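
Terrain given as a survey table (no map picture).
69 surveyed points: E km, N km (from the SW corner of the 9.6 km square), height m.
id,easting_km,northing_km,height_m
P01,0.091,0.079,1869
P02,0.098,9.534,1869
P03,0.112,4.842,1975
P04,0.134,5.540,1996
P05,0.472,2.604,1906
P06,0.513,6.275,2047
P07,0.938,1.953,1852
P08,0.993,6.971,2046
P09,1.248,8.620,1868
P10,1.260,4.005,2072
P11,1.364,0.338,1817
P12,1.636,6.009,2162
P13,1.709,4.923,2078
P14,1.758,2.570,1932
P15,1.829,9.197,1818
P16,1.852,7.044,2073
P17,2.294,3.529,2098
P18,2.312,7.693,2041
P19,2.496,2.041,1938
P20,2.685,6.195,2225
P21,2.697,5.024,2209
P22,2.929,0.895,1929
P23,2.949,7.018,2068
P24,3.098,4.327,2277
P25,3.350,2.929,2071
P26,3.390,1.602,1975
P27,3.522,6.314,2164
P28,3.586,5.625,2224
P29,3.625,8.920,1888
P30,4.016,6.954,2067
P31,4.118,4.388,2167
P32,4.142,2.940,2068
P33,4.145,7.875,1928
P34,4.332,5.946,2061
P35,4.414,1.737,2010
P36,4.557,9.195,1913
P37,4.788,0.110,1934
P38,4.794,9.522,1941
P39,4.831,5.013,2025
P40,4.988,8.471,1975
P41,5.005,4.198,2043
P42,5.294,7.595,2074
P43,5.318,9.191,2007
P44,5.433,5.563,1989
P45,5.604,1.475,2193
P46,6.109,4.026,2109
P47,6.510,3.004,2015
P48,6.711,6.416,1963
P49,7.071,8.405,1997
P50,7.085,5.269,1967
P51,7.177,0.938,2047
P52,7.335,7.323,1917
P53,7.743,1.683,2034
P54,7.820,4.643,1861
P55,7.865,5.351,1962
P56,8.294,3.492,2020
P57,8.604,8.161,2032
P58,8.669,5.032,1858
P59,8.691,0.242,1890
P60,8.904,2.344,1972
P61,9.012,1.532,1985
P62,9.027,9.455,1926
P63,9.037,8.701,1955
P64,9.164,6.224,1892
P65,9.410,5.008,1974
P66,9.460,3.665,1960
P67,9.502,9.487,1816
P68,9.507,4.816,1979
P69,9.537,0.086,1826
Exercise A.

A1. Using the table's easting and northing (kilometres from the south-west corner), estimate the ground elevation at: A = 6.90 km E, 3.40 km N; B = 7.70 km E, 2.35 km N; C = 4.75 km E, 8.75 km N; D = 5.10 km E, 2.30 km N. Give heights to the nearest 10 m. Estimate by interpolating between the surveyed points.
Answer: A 1970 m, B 2060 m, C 1940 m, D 2120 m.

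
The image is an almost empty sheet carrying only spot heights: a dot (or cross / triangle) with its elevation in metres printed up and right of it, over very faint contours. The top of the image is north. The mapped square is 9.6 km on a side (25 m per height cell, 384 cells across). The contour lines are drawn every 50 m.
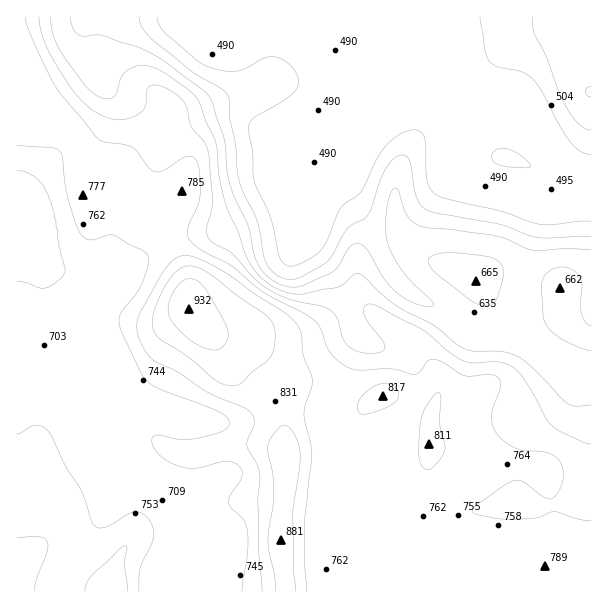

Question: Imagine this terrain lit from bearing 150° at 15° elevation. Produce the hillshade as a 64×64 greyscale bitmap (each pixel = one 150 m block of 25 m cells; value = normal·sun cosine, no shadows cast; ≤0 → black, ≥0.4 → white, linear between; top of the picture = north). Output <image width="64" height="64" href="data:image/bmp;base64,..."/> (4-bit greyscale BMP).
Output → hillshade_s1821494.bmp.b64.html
<image width="64" height="64" href="data:image/bmp;base64,Qk12CAAAAAAAAHYAAAAoAAAAQAAAAEAAAAABAAQAAAAAAAAIAAATCwAAEwsAABAAAAAAAAAAAAAAABEREQAiIiIAMzMzAERERABVVVUAZmZmAHd3dwCIiIgAmZmZAKqqqgC7u7sAzMzMAN3d3QDu7u4A////AMzcqXZWi97LmYiIiYh2eL3bqqqqqqqqqqqqqqqZmqqqvN25dlV63tuZiIiIh3Z5vduqqqqqqqqqq7qqqpmaqqq83cqGVXre7KmId3d2ZorN26qqqqqqqqqru7uqqaqqqqvN26hmed/9upmId2ZWi97bqqqqqqqpmZmru7upmqqqibzMuXZovv7KqqmYdVWL3tuqqqqqqqmZiImaqqmZqqpnmry6hlac7sqqqqmGRXre26qqqqqqqYiId3iJmIiZmVV4q7qXVXnMy6qqqpdUac7bqqqqqqqqmYiHd3d4iIiIVWeau5hlV5u6qqq7qGRZztuqqqqqqqqZmYiHd3iIiHeHZ4mqqXVXiaqqqru5dWnO66qqqqqqqqqqmZmZmZiId6mIiaqph2eJqqmZmql2ac7sqqqqqqqqu7uqqqqqqqmIqpiZqqqYd4mqqph3d3Zpzuyqqqqqqqu7u7u6qqqru6mqqZmqqpmImqq7qXZmZmnO7Kqqqqqqu8y7zMuqqrzMuqqqqZqqqZmqvM3bqHZmec79qqqqqpqrzMzMzMuqu8y7qqqqmaqqqqvN7v7bmHd5zv2qqqqqmZvMzMzMy6mau7uaqqqZmqqqu8zN7u3KmIm+7bqqqqqYiry7u7u6mImaqpmaqpmZmqqqqZmrzLqYiKzcuruqqpeJu7qqqpmHd4mZmJqqqZmZmZmHZWeIiHZom8uqvLqql3mqqZqZmId3eImIiaqpmZmYh3ZlVVZmZWebu6ms26qYeaqZmqmZiIh3iIeJmqqqmYiIiIiHd3d2Z5u7qZve26h5qqmquqmZmId3d3iZqqqpiImaq7u7qph4rMupis7+yYirqavLqqqph3eHiJmqqqmJmrvM3e7cuYm83bmIrO/aiKu6q8y6qqmXdoiJmqqqqZmrzd3u7+3Kmazdyod4rMqHm7qbzMuqmYh3mZmqqqqpmrzN3d3u7cupq8y6h2Z4qXZ5qYm8y6mYiIiqqqqqqqmavMzMzN3dy7qqu6mGVEV3dmiHZnmqmIiZmbuqqqqqqZm8zMzMzN3cu6qqqXZDM1Z2ZnVDRXiIiZqqu7qqqqqpmazMzMzMzd3LuqqYdlREZ4dmVDESRXiaq7uqqqqqqqqZrM3MzMzM3cy7uph3ZmeJmHZVMiJFeau7u5mqqqqqqpmrzMzMy7vMzMu7qpiImZmYdmZlVWeau8u6maqqu7upiIq8zMy7qqu8u7u7qqqqmHZneImZmqu7u6qZqqq8y6h2aKu7u7qpmqqpmau6qql1RFeJq7u7uqqqqqqqqru6h1RGiaqqqpmIh3ZniamZhlM0aJq8zLuqmaqquqmZmpl2QyNXmqqpmHZDIkV4iIdlRFaJq7zMupmZqqqqqYiIiHZDESV5qpiHUxAAE1Z3d2Vniau7u7u6mZmqqpmZh3iJh2QgAliZh2UxAAABNWZ3d4mru7u7u7qZmaqqmamYiZqZhkEANXdmVTIQAAATVniJmru7uqqrupiImqqqqqmau6qYYwATREVWZVQwAAJGiZqqu6qpmaq6mHeImaqqqqvMu6qGMQEjNGiZmHUgATaJqqqpmZmImZmHZWZ3qqqZq8y7uqhkMzNGisy6mWMRJYmqmZiIiHd4iHVDNFWqqpmrzLu7uod2Zmes3cqqlzEkeZmYh3dmZmZmVDIiM6qqmJvMuqq6qqqqmazdyqqpYyRoiIh2VVVEREVDIiIiqqqYmruqqqq7zdy6q8y6qqqENFZ4iHVERDMzREVERESqqZiau6mZmqve/sqqu6qqqpZEVWiZdkQzMzRGd4h3d6qpmJq7qZmZm87+26qqqqqqmFVEV5qXVERVVniZqqqZqqmYmruqmZmave7bqqqqqqqpdkRHq6h2Z3iJmqqqqqqqqYiJqqqqmIis7ty6qqqqqqqXUzasupiZmqqqqqqqqqqqmImqqqqYd5ve3Mu6qqqqqqlzNZzLqqqqqqqqqqqqq7qYiZqqqph2et7t3LqqqqqqqoQke9yqqqqru7qpmZrMy6mJmZmqmHZozu7duqqqqqqqljNqzKqqqqq7qpmZqt3LqZmZmZmZhmet7ty6qqqqqqqoQ0i8qqqpmZmZmaq77cuqqqmIiZqYd5vd3Lqqqqqqqql0R6uqqqmImZmqqrzcu7u6mHd4mqmIirzMuqqqqqqqqpdWiqqqqpmZqqqqzLu7u7qXZmeJqqmavMy6qqqqqqqqqYeJqqqqqqqqqaq8maqqqHZVVniau7u83dyqqqqqqqqqqZmqqqqqqqqpqryZmpmHZlVmeJqru8zd7tuqqqqqqqqqqqqqqqqqqpqau6qpmIdmZneImZmau8ze7sqqqqqqqqqqqqqqqqqqmZmqqqqYiId3d4h3ZneJmaze26qqqqqqqqqqqqqqqqqpmZmrupmIiIdmZmVUVWZnebzLqqqqqqqqqqqqqqqqqqmIiMu6mZmYh2VVVVRVZmVniaqqqqqqqqqqqqqqq7u7qYiIy7qZmZiGVURFVmeIh2Z4mqqqqqqqqqqqqqqrzMupiIi7qpmYiIdlVVZ4mZqph3iaqqqqqqqqqqqqqaq8u6mZmaqqqZiIh3ZlZ4mqqqqpmaqqqqqqqqqqqqqpmau6qZmZqru6mYiIh3d4mqqqqqqqqqqqqqqqqqqqqpmImaqZmZqrzMupmZmZmZmqqqqqqqqqqqqqqqqqqqqqmZiJmZmZmqvNy6mZmaqqmqqqqqqqqqqqqqqqqqqqqqqZmIiZmZmq"/>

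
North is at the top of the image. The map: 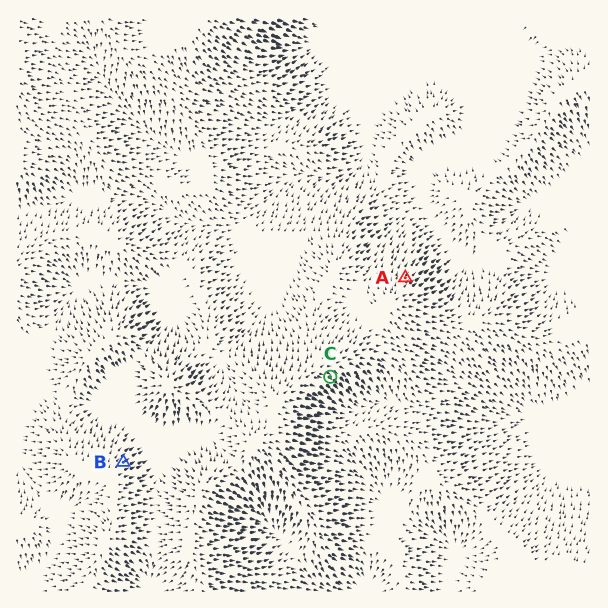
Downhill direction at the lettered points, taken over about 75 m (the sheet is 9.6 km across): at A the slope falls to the NE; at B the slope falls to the NE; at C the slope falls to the SE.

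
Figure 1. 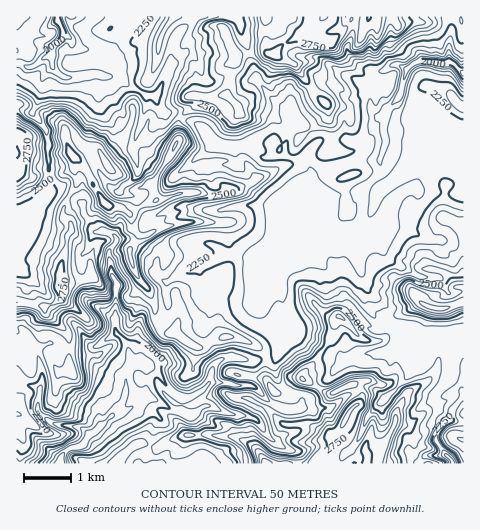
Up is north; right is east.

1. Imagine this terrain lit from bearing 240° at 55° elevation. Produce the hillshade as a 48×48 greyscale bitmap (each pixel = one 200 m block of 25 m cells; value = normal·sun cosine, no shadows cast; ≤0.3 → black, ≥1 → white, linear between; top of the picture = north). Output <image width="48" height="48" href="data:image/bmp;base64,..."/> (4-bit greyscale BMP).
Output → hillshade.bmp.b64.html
<image width="48" height="48" href="data:image/bmp;base64,Qk32BAAAAAAAAHYAAAAoAAAAMAAAADAAAAABAAQAAAAAAIAEAAATCwAAEwsAABAAAAAAAAAAAAAAABEREQAiIiIAMzMzAERERABVVVUAZmZmAHd3dwCIiIgAmZmZAKqqqgC7u7sAzMzMAN3d3QDu7u4A////AIdVvXR5mazN3MzN7/+BFJq6u7uWRYlzz6dGi6iqq7zMzLze7/4ha93cq7yWN6g575eKhnq6qqqrzczu7tYp7u3cubunV6Zu/ZqmZmi7upmZu4m8yXSe7My7uZmYhodtqbglqpicuqqax1ipZoruyqqpu2h5tmd4rHSOt2eqvMu8ub25vu/riavMvHRbpniIvWfepleru8zN3MzP/uyszM3u65I8qWeZqZjet3aKq8zdzd3u2ofeu979u6VayXeaqare24NZm8zc/rjMzM76z+yYmnaIiJmZqsvO3FBIm8vN/see7byozch4h2VGiJqqqsveyjJ4mrve7tiNyIqqqYiIqXeJmru7qsvduUWIibzv/+uJzN26qoipqruqq7zLqsvcykSaeM7+7+uavNuZu6rMu7uqq8y6q73c2liHjN//7Zm9yoeJu83dvMiJq7uru97dx6xyjt/+yom6hmiqvN7u22WKu8zMzN7raNsAr+78upmqh4q7vO/9tUeszd3Lqt7qiYAX3+7quomqmau7zf/ZZFer3+7smLurxRWp3+3Iuomrqau7zf1nd1i97/yIrXiu1Um1fv6GqYm7qau7zddpl2rO7qRXq4re14twb/onqZq8qZu7zKiaqJvdyDSKur3utnog3+NrqavLqJu7u6qruazLl5zKiM3dtnk077Obqau7qau7u7u7ury6vNyXm8zcuHln7pabqKu6uru7u7u7u7u7zMmJu8zMyniHzsiJmau8y7u7u7u7u7u7zLmrzLvN3GWK3uuXibzMy7qru7u7u7u7zLvM3bzN7FWt3tm7qqq7upmbu7u7u7u7zM3d3LvN2mnd3ai7mZiJqYibu7u7y7u7zMzcqLvNyY3+qIu5mZmru6qru7u7u7u7u7zKiKu8y774N73amqqrqYibu7u7y7u7u7u6qpib3e7EjLumaZeLyXeKu7vMy7y7u7zMuodq7u2Kt3mVaHeZdpqHm7zNy6q7u7zMumVb7tqtgkqqWJmZiLh5mqvMy6mby7zLu3Zb/7i6IWzMpHqpipeKqrzcu6mrzMu7u6ZL7nmjFJzMxkaJqqq7vLzMuqqbzMu7u5U77HdBSKu7qBKMzLu7zLrMqrqb3Mu7u0Ed6jETiqq7hQTO65q8zLvMu6mL3My7uwB+xAFHu6mqlmvv/JiKq87smpeLzMy7vBa7YQR6vKia3d3u7YV5m+7riYeMzMzLzUV2M0ebvJac7+3d23ZorO/pZ3mqvNzN7SRnd4mqu4nN7tu8uHZ5rf6mZ4q6nNzNtVeZiJqqu8283LmsuHi7reyIh4u6i9y6YYiYm8u7zd26zLvNyYvsvNiYebuqarp2EJqZ3cvMzd3Kvcze2oztzId5u6qpirdWacp73Lu8zd3brc3d2579qIibqJupqXnM76mKurzM3d3brN7u2a7rms3KarmIiJvL36qonO3dzM3brN7uxr7bvczLetuHd5vKzqqnjuzMu7zMu93cds7bvMu6m82Yp3qpvaqVn8y7y6vM28u6Wd7qq83Kit2omJmIvQ=="/>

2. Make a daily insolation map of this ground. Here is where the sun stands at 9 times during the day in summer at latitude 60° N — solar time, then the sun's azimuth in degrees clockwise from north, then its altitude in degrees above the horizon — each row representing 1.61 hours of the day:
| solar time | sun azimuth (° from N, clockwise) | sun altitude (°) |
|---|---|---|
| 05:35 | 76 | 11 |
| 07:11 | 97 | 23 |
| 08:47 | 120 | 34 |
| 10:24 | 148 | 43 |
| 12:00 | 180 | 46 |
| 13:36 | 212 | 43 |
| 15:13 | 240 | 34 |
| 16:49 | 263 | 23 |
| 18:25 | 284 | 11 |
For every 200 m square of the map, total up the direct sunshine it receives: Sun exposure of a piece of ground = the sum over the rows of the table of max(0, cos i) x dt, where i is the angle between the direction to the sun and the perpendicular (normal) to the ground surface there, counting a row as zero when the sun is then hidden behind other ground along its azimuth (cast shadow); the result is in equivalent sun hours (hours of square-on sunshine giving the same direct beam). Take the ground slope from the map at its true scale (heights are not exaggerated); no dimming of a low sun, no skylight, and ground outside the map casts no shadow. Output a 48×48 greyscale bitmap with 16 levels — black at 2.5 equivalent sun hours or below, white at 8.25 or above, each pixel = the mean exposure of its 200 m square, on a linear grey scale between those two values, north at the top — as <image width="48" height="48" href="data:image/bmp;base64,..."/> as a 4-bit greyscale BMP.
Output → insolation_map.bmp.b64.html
<image width="48" height="48" href="data:image/bmp;base64,Qk32BAAAAAAAAHYAAAAoAAAAMAAAADAAAAABAAQAAAAAAIAEAAATCwAAEwsAABAAAAAAAAAAAAAAABEREQAiIiIAMzMzAERERABVVVUAZmZmAHd3dwCIiIgAmZmZAKqqqgC7u7sAzMzMAN3d3QDu7u4A////AO7tl3VnnN3u3cu83bxyACe8uKzMmsggOe3M1wBGaN3N3dzN3NowGLmc24u8y723vdve/ulFZnqZvu7/7ZQWypm83YmqzLxmzM3YRZyFdkaFRjNVdmNN7Kl4zbWVzcqzNdtWre3bVnV4tQN5QCPMlnVDjMRTq63MV7dd7czdyYmbd8pBfN7nRmaEadwja5fNqaqN3d3c2rmI2ZvO7/xq7cvdlXqTO9ur2LqL3e7cuqy7jNiMkzCNvN3a3Ii7V8zcvLu73u3bqqun3u2EN4vVnu2AF7zKw0rd3d2szbrLmpl5yt2Z3KlimJrJQgBFioeczM2tu5rMqpmaib3HM1d1RDi8uId6q8urzMu8u6usyrvN7u7+us7ZhSOs3bu6u8zLzMvKvLp1qszO7uzP/v25qFZ93e7tvM27vMzt3bzqW9zO7Jiry4aKupms3dhpzMu8zM7u6p3risvLqrupdnmau7us3oeZvM3u7e3u29yFd8u8q7u6maqrvM3byHeLzu7u/+7t7sVJis3Mq6q7u7u7vN61JmaZrO7c3pd23arNit3aq6q7vMy7q8tkV0eLzdp1N3dM3O3dMq7Keru8zMzLq5RYh3iqu5RGu1a7u73mN8tYh5u8zLzMynepmZmrgwBGdKvMqpiUStmb3Kqau7zMy6qrurumU33ceLyqq6iWXLq63dy6mszMzMu7u7y5m5h2ibqoi7i4jL3bu7vMvMzMzMzLu8u7qamZqruqq9qcZq7tu7u8zdzMzMzMzMy7uYeKq7u6q9pUnNve7u7d3d3MzMzMzMzMuqvd3bu7y6vO7NqKvO7u3dzLzMzMzMzMy7vN3Mu6qGnu7t3LunRVaKu7u8zMzMzMzLqrqMy5iYreuZzuy83dyqu7u7vMzMvMy7qHeO26ebzHEZqpvu7u7v7cu7zMzMvMy7uqq//bqd24uHvIACR5us7uy7vN3cu83MzMzO3KzcyL7jFslGRnVXve7czMze2pzczLu8t4nNytp0Na62qXd5dZ3dzcuqu7vNzLu7ynvtm7ZVdo3seJqoeIm8ze3cy6u8zMzMyEi3rHZ2iIru12eIvMzey8zM3KvMzMzNuVuqhEaqh2a7ia3tzMu927u7u6vLzMzIYjqoIiesh1QVac//7cyYzu7dupvMzMzBAKlUMjmcm3VWre7v7uuqzu3MyonMzMzFRmMkZYibh4qu7+zLzMq87u3LvJi8zMzroxAViZeYd63u7t26zLu83cubzNeMy82yRmd4m6l0iqqaqauIqtzN2WnLvNpb3cpmmqh4qqmL7al3iIq5e93OyaqazMxJy6hZine7q7vLrLmYnNvMvO7uvLm9uotVmGVXlnvd3czLu8qam83bzv7t7a393ceiAACe3Gm6u7vMu8vJuqvK3uyZvN7u7u/uq9zbu6aJzMzcu8vMzd2Fuovu7u2d3d7e7trbzehM3e3Lurusy8x3uqi9y6yq3e3u7tu93IWsy8zKqZ26rclovMuZ3cq73dzu/9y93cWoqqvLqYvsciJ8zcqqzNyLvMubqryw=="/>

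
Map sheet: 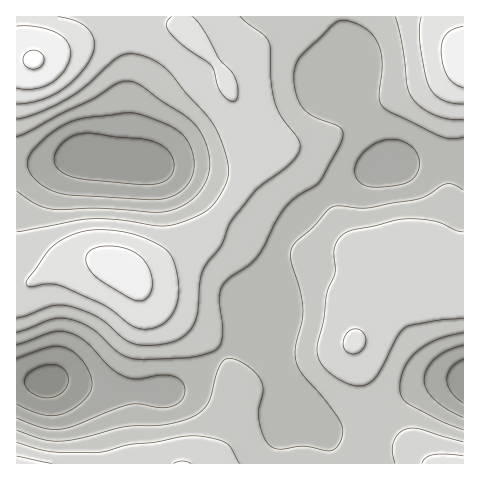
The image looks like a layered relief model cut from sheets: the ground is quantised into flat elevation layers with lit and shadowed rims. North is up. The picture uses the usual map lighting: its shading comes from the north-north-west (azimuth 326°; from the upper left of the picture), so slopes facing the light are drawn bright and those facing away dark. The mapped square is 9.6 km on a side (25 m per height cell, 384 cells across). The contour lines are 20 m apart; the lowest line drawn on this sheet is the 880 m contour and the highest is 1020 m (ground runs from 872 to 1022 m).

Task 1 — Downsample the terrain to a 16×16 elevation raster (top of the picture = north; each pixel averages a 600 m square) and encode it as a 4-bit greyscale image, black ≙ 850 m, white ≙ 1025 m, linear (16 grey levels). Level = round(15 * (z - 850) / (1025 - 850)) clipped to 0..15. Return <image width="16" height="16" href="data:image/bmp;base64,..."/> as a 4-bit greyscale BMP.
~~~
<image width="16" height="16" href="data:image/bmp;base64,Qk32AAAAAAAAAHYAAAAoAAAAEAAAABAAAAABAAQAAAAAAIAAAAATCwAAEwsAABAAAAAAAAAAAAAAABEREQAiIiIAMzMzAERERABVVVUAZmZmAHd3dwCIiIgAmZmZAKqqqgC7u7sAzMzMAN3d3QDu7u4A////AKmZqqqYiIm7ZWd4iYd4iZczRWZ4h3mYdTNGd3h3iql1ZWmqmHebuoepq8uXZ4qqqrvN3Kh3iqqrvN3LqYiKqqqaqqmpmImaqYdmZoqYh3eIZEREeamHZWd1REV6uphmeKhmZ5u5h3ia3JiJq6l2ebz+upq7qXZ5vdy6u7qZh4m9"/>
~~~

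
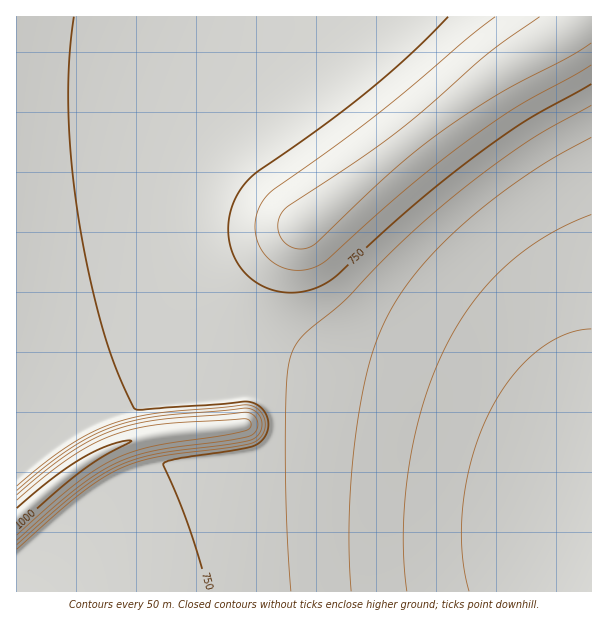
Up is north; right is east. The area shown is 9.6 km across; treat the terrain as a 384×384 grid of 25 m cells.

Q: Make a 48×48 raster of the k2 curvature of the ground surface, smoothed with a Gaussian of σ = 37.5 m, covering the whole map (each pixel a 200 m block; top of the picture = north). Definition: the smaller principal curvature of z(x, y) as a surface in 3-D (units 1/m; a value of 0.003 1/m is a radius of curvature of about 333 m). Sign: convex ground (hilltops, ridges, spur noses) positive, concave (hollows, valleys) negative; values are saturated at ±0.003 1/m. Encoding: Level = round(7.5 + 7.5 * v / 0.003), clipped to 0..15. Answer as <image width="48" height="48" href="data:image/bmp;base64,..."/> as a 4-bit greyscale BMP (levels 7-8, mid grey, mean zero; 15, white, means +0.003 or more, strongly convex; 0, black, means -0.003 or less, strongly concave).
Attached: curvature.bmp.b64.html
<image width="48" height="48" href="data:image/bmp;base64,Qk32BAAAAAAAAHYAAAAoAAAAMAAAADAAAAABAAQAAAAAAIAEAAATCwAAEwsAABAAAAAAAAAAAAAAABEREQAiIiIAMzMzAERERABVVVUAZmZmAHd3dwCIiIgAmZmZAKqqqgC7u7sAzMzMAN3d3QDu7u4A////AHd3d3d3d3d3d3d3d3d3d3d3d3d3d3d3d3d3d3d3d3d3d3d3d3d3d3d3d3d3d3d3d3d3d3d3d3d3d3d3d3d3d3d3d3d3d3d3dwd3d3d3d3d3d3d3d3d3d3d3d3d3d3d3d1Bnd3d3d3d3d3d3d3d3d3d3d3d3d3d3d4YGd3d3d3d3d3d3d3d3d3d3d3d3d3d3d4dgR3d3d3d3d3d3d3d3d3d3d3d3d3d3d4h3And3d3d3d3d3d3d3d3d3d3d3d3d3d2iHcgZ3d3d3d3d3d3d3d3d3d3d3d3d3dwWId1AWd3d3d3d3d3d3d3d3d3d3d3d3d2BIh3dAAUVnd3d3d3d3d3d3d3d3d3d3d3cReId3dTEAAAFnd3d3d3d3d3d3d3d3d3d0BYiHd3d4iHYFd3d3d3d3d3d3d3d3d3d3cQWIiIiIiIyBd3d3d3d3d3d3d3d3d3d3d2EBRniHd4yBd3d3d3d3d3d3d3d3d3d3d3d1MAAAEkUGd3d3d3d3d3d3d3d3d3d3d3d3d3d3ZTJnd3d3d3d3d3d3d3d3d3d3d3d3d3d3d3d3d3d3d3d3d3d3d3d3d3d3d3d3d3d3d3d3d3d3d3d3d3d3d3d3d3d3d3d3d3d3d3d3d3d3d3d3d3d3d3d3d3d3d3d3d3d3d3d3d3d3d3d3d3d3d3d3d3d3d3d3d3d3d3d3d3d3d3d3d3d3d3d3d3d3d3d3d3d3d3d3d3d3d3d3d3d3d3d3d3d3d3d3d3d3d3d3d3d3d3d3d3d3d3d3d3d3d3d3d3d3d3d3d3d3d3d3d3d3d3d3d3d3d3d3d3d3d3d3d3d3d3d3d3d3d3d3d3d3d3d3d3d3d3d3d3d3d3d3d3d3d3d3d3d3d3d3d3d3d3d3iIh3d3d3d3d3d3d3d3d3d3d3d3d3d3d4iIiHd3d3d3d3d3d3d3d3d3d3d3d3d3d4iIh3d3d3d3d3d3d3d3d3d3d3d3d3d3eIiId3d3d3d3d3d3d3d3d3d3d3d3d3d3d4iId3d3d3d3d3d3d3d3d3d3d3d3d3d3d4iHd3d3d3d3d3d3d3d3d3d3d3d3d3d3d3h3d3d3d3d3d3d3d3d3d3d3d3d3d3d3d3d3d3d3d3d3d3d3d3d3d3d3d3d3d3d3d3d3d3d3d3d3d3d3d3d3d3d3d3d3d3d3d3d3d3d3d3d3d3d3d3d3d3d3d3d3d3d3d3d3d3d3d3d3d3d3d3d3d3d3d3d3d3d3d3d3d3d3d3d3d3d3d3d3d3d3d3d3d3d3d3d3d3d3d3d3d3d3d3d3d3d3d3d3d3d3d3d3d3d3d3d3d3d3d3d3d3d3d3d3d3d3d3d3d3d3d3d3d3d3d3d3d3d3d3d3d3d3d3d3d3d3d3d3d3d3d4h3d3d3d3d3d3d3d3d3d3d3d3d3iIh3eIiHd3d3d3d3d3d3d3d3d3d3d3d3iIiIiIiHd3d3d3d3d3d3d3d3d3d3d3d3eIiIiIiHd3d3d3d3d3d3d3d3d3d3d3d3d4iId3iHd3d3d3d3d3d3d3d3d3d3d3d3d3eHd3eA=="/>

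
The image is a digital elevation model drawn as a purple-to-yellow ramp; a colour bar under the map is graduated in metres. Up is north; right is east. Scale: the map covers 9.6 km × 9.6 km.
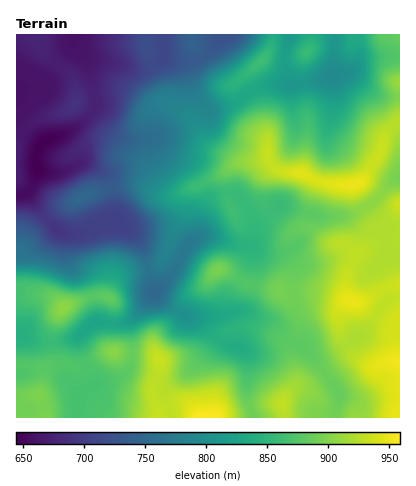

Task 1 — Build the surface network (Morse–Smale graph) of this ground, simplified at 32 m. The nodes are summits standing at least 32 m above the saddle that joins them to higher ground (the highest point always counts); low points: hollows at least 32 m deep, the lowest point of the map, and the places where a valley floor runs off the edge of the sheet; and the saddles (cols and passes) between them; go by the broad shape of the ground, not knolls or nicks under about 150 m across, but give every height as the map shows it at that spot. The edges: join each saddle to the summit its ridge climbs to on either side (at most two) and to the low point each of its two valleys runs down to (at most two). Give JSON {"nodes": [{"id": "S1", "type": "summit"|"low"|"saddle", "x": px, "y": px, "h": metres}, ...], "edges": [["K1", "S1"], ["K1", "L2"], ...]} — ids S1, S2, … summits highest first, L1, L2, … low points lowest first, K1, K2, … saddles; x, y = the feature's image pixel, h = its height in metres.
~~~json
{"nodes": [
{"id": "S1", "type": "summit", "x": 204, "y": 418, "h": 959},
{"id": "S2", "type": "summit", "x": 398, "y": 362, "h": 953},
{"id": "S3", "type": "summit", "x": 356, "y": 184, "h": 950},
{"id": "S4", "type": "summit", "x": 282, "y": 402, "h": 930},
{"id": "S5", "type": "summit", "x": 64, "y": 308, "h": 905},
{"id": "L1", "type": "low", "x": 38, "y": 168, "h": 644},
{"id": "L2", "type": "low", "x": 332, "y": 74, "h": 794},
{"id": "K1", "type": "saddle", "x": 378, "y": 198, "h": 905},
{"id": "K2", "type": "saddle", "x": 294, "y": 296, "h": 891},
{"id": "K3", "type": "saddle", "x": 252, "y": 410, "h": 891},
{"id": "K4", "type": "saddle", "x": 228, "y": 192, "h": 858},
{"id": "K5", "type": "saddle", "x": 50, "y": 342, "h": 858},
{"id": "K6", "type": "saddle", "x": 250, "y": 90, "h": 831},
{"id": "K7", "type": "saddle", "x": 148, "y": 268, "h": 766}],
"edges": [["K1", "S2"], ["K1", "S3"], ["K1", "L1"], ["K2", "S1"], ["K2", "S2"], ["K2", "L1"], ["K3", "S1"], ["K3", "S4"], ["K3", "L1"], ["K4", "S1"], ["K4", "S3"], ["K4", "L1"], ["K5", "S1"], ["K5", "S5"], ["K5", "L1"], ["K6", "S3"], ["K6", "L1"], ["K6", "L2"], ["K7", "S3"], ["K7", "S5"], ["K7", "L1"]]}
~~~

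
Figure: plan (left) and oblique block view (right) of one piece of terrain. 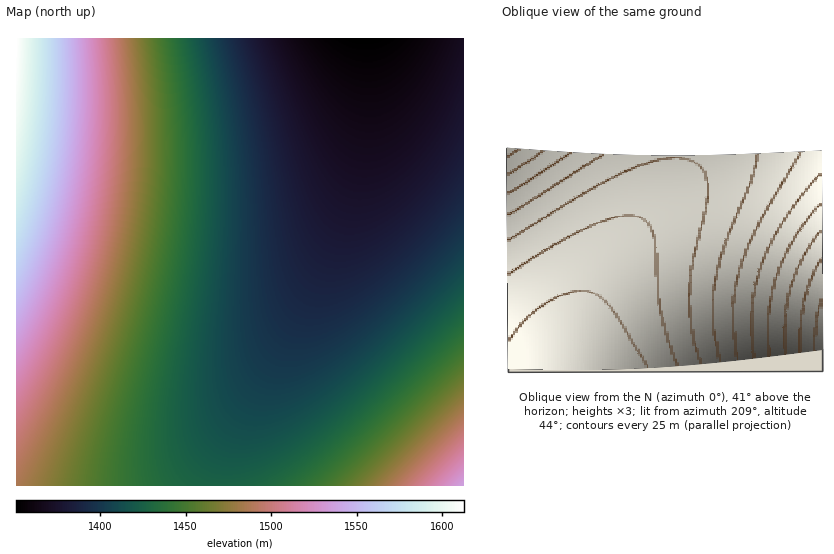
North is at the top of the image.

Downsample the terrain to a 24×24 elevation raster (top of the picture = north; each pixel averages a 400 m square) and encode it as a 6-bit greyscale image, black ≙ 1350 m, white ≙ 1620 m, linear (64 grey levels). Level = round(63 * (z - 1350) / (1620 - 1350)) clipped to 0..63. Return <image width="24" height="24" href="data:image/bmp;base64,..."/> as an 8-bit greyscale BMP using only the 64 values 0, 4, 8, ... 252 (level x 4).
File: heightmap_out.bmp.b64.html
<image width="24" height="24" href="data:image/bmp;base64,Qk12BgAAAAAAADYEAAAoAAAAGAAAABgAAAABAAgAAAAAAEACAAATCwAAEwsAAAABAAAAAAAAAAAAAAEBAQACAgIAAwMDAAQEBAAFBQUABgYGAAcHBwAICAgACQkJAAoKCgALCwsADAwMAA0NDQAODg4ADw8PABAQEAAREREAEhISABMTEwAUFBQAFRUVABYWFgAXFxcAGBgYABkZGQAaGhoAGxsbABwcHAAdHR0AHh4eAB8fHwAgICAAISEhACIiIgAjIyMAJCQkACUlJQAmJiYAJycnACgoKAApKSkAKioqACsrKwAsLCwALS0tAC4uLgAvLy8AMDAwADExMQAyMjIAMzMzADQ0NAA1NTUANjY2ADc3NwA4ODgAOTk5ADo6OgA7OzsAPDw8AD09PQA+Pj4APz8/AEBAQABBQUEAQkJCAENDQwBEREQARUVFAEZGRgBHR0cASEhIAElJSQBKSkoAS0tLAExMTABNTU0ATk5OAE9PTwBQUFAAUVFRAFJSUgBTU1MAVFRUAFVVVQBWVlYAV1dXAFhYWABZWVkAWlpaAFtbWwBcXFwAXV1dAF5eXgBfX18AYGBgAGFhYQBiYmIAY2NjAGRkZABlZWUAZmZmAGdnZwBoaGgAaWlpAGpqagBra2sAbGxsAG1tbQBubm4Ab29vAHBwcABxcXEAcnJyAHNzcwB0dHQAdXV1AHZ2dgB3d3cAeHh4AHl5eQB6enoAe3t7AHx8fAB9fX0Afn5+AH9/fwCAgIAAgYGBAIKCggCDg4MAhISEAIWFhQCGhoYAh4eHAIiIiACJiYkAioqKAIuLiwCMjIwAjY2NAI6OjgCPj48AkJCQAJGRkQCSkpIAk5OTAJSUlACVlZUAlpaWAJeXlwCYmJgAmZmZAJqamgCbm5sAnJycAJ2dnQCenp4An5+fAKCgoAChoaEAoqKiAKOjowCkpKQApaWlAKampgCnp6cAqKioAKmpqQCqqqoAq6urAKysrACtra0Arq6uAK+vrwCwsLAAsbGxALKysgCzs7MAtLS0ALW1tQC2trYAt7e3ALi4uAC5ubkAurq6ALu7uwC8vLwAvb29AL6+vgC/v78AwMDAAMHBwQDCwsIAw8PDAMTExADFxcUAxsbGAMfHxwDIyMgAycnJAMrKygDLy8sAzMzMAM3NzQDOzs4Az8/PANDQ0ADR0dEA0tLSANPT0wDU1NQA1dXVANbW1gDX19cA2NjYANnZ2QDa2toA29vbANzc3ADd3d0A3t7eAN/f3wDg4OAA4eHhAOLi4gDj4+MA5OTkAOXl5QDm5uYA5+fnAOjo6ADp6ekA6urqAOvr6wDs7OwA7e3tAO7u7gDv7+8A8PDwAPHx8QDy8vIA8/PzAPT09AD19fUA9vb2APf39wD4+PgA+fn5APr6+gD7+/sA/Pz8AP39/QD+/v4A////AHx4cGhgWFRQTEhEREhITFBYYGh0gIyYpIB4cGhgWFRMSEREQEBERExQWGBodICMmIh8dGxkXFRMSERAPDw8QERIUFhgaHSAjIyEeHBkXFRMSEA8PDg4PDxESFBYYGh0gJCIfHRoYFhQSEA8ODg0ODg8QEhQWGBodJiMgHhsYFhQSEA8ODQ0NDQ4PEBITFhgaKCUiHxwZFxQSEA8ODQwMDAwNDhARExUYKSYjIB0aFxUTEQ8NDAwLCwsMDQ4QERMVKyglIR4bGBYTEQ8NDAsLCgoLDA0OEBETLSkmIx8cGRYUEQ8NDAsKCgoKCgsNDg8RLisnJCAdGhcUEg8NDAsKCQkJCQoLDA4PMCwpJSEeGxgVEhAODAoJCQgICQkKCwwOMi4qJiMfGxgVEhAODAoJCAgICAgJCgsMMy8rJyMgHBkWExAODAoJCAcHBwcICQoLNDAsKCQgHRkWExAODAoJBwcGBgcHCAkKNjEtKSUhHRoWExAODAoIBwYGBgYGBwgJNzIuKiYiHhoXExAOCwoIBwYFBQUGBgcIODMvKyYiHhoXExAOCwkIBgUFBAUFBQYHOTQvKyciHhoXExANCwkHBgUEBAQEBQYHOTUwKyciHhoXExANCwgHBQQEAwMEBAUGOjUwLCciHhoWEw8NCggGBQQDAwMDBAQGOjUwLCciHhoWEg8MCQcFBAMCAgICAwQFOzUwLCciHhkVEg4LCQcFAwICAQECAgMFOzYwKyYiHRkVEQ4LCAYEAwIBAQEBAgMEA=="/>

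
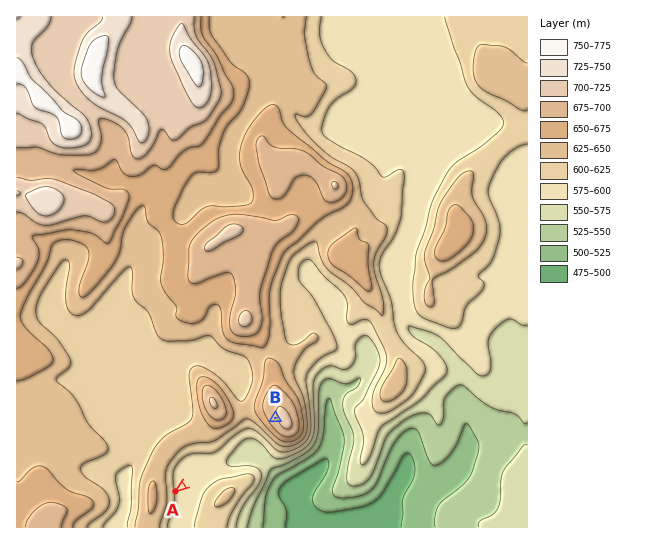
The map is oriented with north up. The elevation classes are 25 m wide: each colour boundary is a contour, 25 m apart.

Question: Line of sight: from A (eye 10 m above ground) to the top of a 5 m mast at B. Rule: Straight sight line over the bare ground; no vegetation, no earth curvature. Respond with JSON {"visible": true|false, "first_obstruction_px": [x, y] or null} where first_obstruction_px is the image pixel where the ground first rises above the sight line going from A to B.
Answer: {"visible": true, "first_obstruction_px": null}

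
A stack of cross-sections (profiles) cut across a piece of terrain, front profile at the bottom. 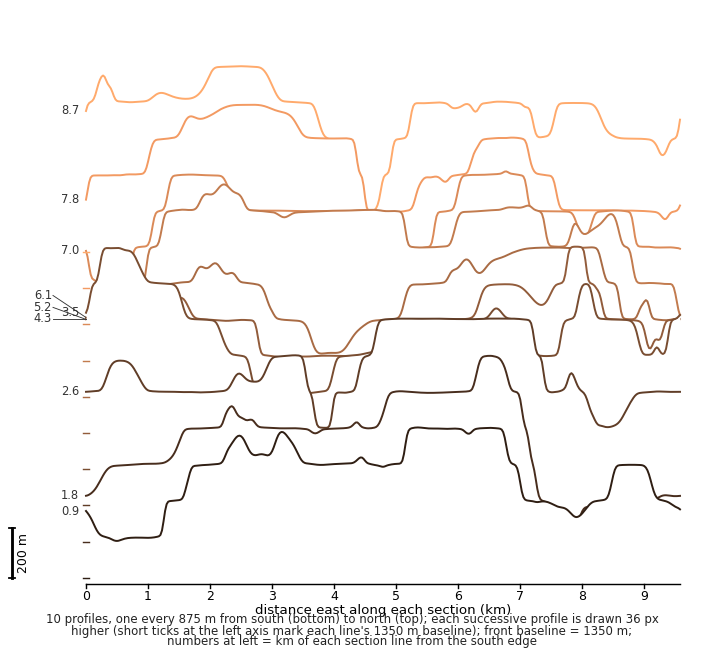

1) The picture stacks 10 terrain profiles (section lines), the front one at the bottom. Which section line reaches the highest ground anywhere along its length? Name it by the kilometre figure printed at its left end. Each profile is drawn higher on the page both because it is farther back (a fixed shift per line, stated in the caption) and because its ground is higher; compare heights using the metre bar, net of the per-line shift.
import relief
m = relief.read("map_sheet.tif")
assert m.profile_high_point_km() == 3.5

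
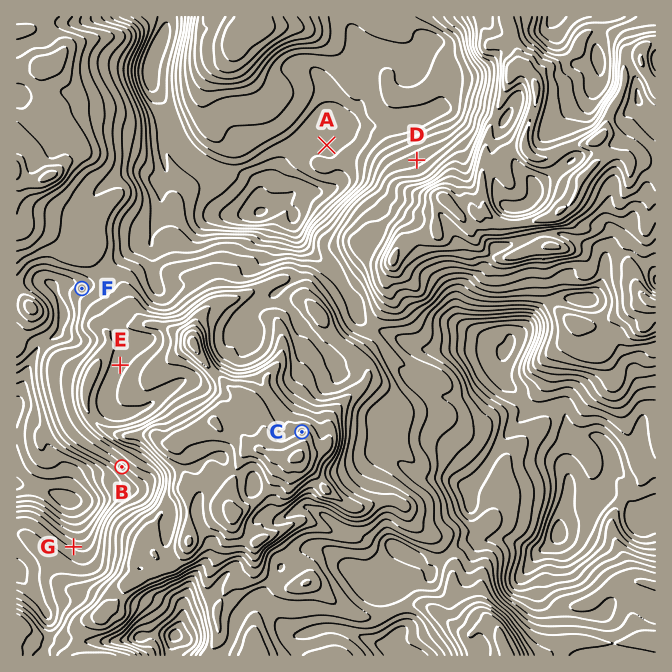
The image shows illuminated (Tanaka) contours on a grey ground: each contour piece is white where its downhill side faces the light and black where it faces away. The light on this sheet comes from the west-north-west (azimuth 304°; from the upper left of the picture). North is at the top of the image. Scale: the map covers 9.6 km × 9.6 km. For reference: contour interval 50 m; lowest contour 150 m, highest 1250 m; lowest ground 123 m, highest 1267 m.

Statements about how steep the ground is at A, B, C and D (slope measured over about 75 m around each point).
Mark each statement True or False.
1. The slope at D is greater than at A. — True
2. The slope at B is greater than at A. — True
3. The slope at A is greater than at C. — False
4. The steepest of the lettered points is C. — False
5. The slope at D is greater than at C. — False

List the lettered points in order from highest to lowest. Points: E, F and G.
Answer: E F G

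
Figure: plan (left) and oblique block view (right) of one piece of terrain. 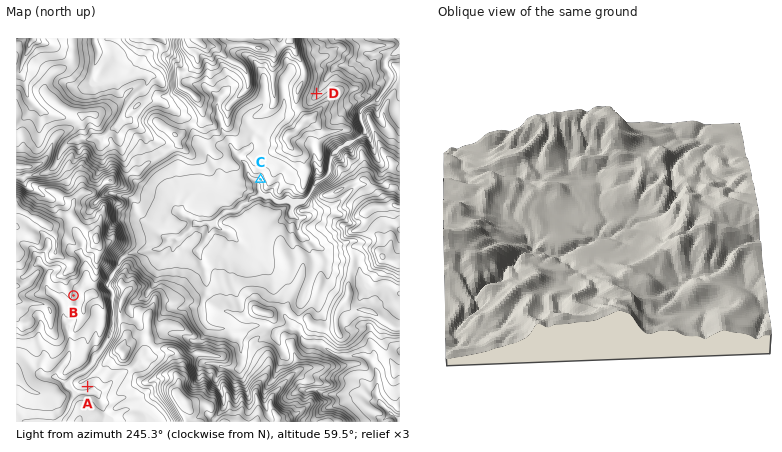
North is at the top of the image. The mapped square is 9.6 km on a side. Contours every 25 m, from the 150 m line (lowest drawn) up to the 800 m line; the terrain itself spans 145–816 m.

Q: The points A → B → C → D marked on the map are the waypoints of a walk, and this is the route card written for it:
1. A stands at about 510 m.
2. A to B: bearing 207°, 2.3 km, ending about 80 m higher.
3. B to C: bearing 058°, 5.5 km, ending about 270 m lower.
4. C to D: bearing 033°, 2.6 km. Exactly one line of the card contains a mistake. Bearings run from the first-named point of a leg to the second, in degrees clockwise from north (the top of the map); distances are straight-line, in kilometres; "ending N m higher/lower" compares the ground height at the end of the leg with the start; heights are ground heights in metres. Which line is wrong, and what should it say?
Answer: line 2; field bearing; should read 351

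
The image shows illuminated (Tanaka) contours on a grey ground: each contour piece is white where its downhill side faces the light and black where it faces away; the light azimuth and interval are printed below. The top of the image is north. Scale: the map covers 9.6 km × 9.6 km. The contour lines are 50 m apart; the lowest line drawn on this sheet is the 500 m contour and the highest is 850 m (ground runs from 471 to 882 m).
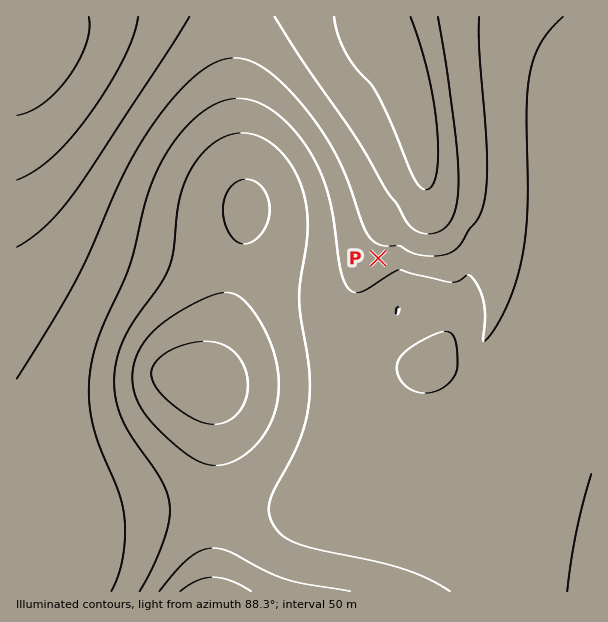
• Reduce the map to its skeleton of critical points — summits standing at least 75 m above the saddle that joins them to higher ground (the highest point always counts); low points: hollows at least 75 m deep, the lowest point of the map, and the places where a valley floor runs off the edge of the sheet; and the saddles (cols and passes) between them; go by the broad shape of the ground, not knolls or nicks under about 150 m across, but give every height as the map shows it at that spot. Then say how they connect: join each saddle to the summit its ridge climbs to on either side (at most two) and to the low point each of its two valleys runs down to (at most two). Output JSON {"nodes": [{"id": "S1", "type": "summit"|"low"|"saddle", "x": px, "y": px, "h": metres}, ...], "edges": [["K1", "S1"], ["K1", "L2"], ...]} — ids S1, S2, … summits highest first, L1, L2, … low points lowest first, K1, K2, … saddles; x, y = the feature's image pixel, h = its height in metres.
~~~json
{"nodes": [
{"id": "S1", "type": "summit", "x": 212, "y": 591, "h": 882},
{"id": "S2", "type": "summit", "x": 206, "y": 383, "h": 877},
{"id": "L1", "type": "low", "x": 30, "y": 39, "h": 471},
{"id": "L2", "type": "low", "x": 381, "y": 27, "h": 505},
{"id": "K1", "type": "saddle", "x": 213, "y": 507, "h": 776},
{"id": "K2", "type": "saddle", "x": 470, "y": 363, "h": 700}],
"edges": [["K1", "S2"], ["K1", "S1"], ["K1", "L1"], ["K2", "S2"], ["K2", "L1"], ["K2", "L2"]]}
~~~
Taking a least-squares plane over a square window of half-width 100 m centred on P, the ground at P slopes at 5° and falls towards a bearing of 0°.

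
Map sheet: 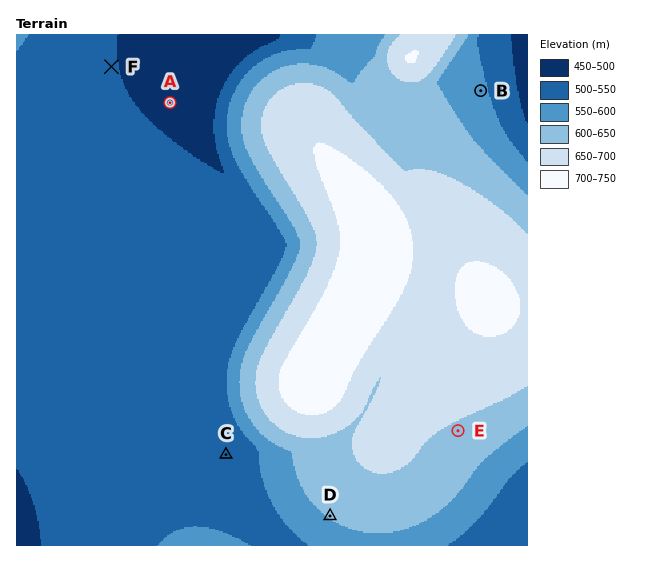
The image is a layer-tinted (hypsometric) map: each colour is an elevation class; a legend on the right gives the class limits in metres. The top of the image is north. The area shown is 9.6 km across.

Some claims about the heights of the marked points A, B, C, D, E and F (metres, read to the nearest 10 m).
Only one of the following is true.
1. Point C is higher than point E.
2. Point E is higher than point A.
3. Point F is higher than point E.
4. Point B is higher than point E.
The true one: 2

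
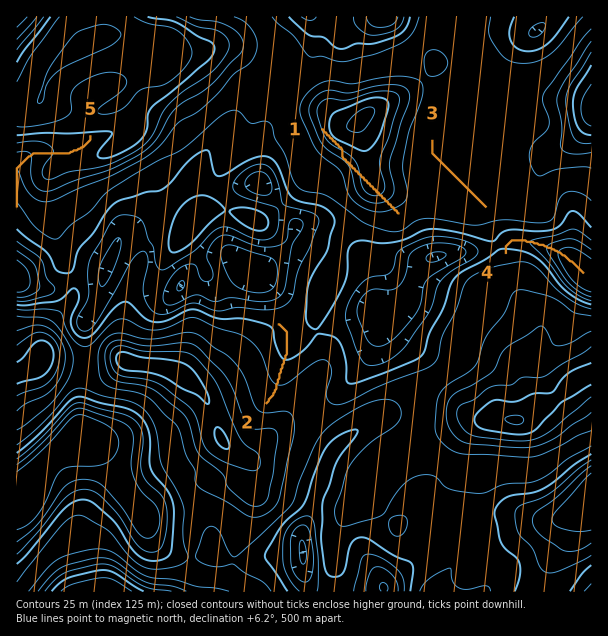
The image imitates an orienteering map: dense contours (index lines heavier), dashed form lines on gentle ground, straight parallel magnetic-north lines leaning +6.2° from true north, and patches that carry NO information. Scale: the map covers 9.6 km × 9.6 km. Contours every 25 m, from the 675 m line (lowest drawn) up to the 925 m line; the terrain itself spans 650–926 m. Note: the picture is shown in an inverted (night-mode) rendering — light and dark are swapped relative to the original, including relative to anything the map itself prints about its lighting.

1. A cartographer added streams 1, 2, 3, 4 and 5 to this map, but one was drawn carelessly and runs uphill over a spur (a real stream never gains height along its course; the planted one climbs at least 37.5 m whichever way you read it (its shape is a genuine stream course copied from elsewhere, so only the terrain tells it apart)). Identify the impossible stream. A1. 1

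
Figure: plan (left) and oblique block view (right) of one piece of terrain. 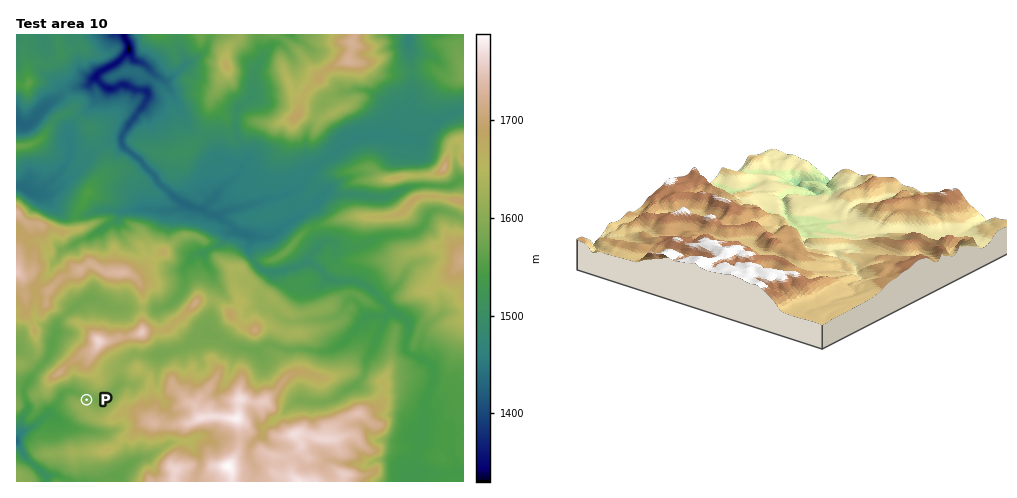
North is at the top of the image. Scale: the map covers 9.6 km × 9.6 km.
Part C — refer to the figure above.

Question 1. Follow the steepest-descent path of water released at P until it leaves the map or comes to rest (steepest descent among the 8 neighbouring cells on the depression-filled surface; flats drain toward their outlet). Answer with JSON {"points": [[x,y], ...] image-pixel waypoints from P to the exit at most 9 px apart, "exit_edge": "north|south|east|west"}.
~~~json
{"points": [[87, 400], [80, 394], [70, 392], [61, 396], [54, 406], [47, 415], [38, 423], [28, 429], [19, 435], [17, 437]], "exit_edge": "west"}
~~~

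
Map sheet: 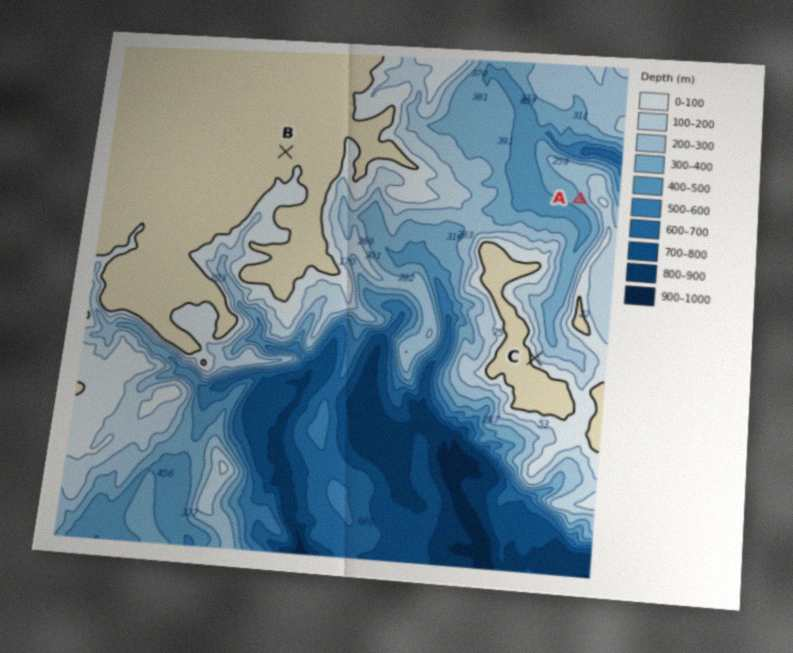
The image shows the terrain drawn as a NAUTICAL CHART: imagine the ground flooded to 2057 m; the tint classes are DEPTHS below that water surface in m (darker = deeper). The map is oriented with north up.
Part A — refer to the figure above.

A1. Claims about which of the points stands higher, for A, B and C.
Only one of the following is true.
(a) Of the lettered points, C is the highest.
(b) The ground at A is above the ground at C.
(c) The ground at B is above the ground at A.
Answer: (c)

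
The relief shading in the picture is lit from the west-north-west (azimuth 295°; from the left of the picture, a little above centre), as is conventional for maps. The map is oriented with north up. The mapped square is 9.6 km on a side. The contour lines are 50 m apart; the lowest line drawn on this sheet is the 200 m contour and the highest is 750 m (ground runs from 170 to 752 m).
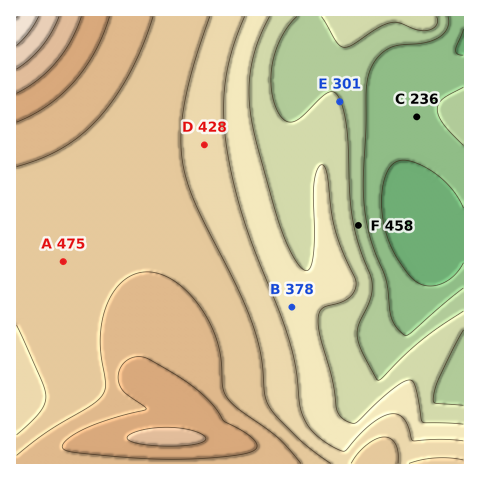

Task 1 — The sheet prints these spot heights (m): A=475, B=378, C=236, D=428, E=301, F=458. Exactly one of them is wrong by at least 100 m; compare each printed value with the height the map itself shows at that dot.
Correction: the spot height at F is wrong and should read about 283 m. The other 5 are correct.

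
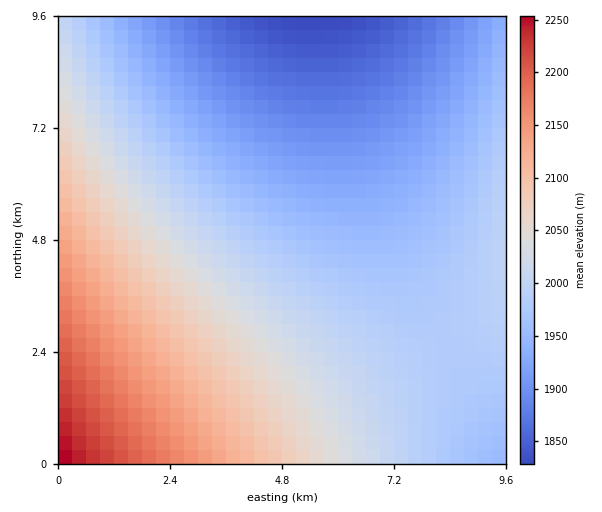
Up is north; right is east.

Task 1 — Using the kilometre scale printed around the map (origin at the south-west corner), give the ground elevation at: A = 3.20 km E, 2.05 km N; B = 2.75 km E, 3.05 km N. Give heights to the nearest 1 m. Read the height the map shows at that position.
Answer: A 2092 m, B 2079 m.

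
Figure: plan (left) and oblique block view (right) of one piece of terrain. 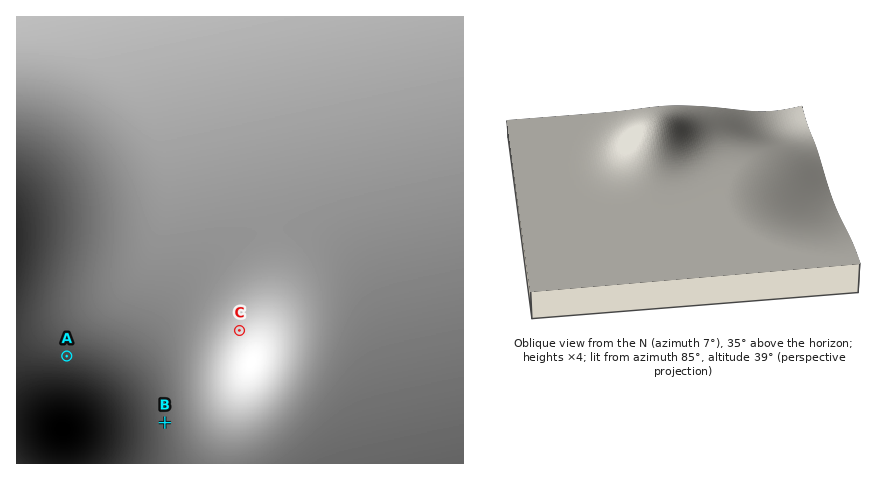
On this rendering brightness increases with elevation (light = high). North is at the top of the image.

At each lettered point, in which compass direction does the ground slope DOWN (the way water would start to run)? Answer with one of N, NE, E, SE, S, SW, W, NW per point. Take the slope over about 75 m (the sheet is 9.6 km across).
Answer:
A S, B W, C NW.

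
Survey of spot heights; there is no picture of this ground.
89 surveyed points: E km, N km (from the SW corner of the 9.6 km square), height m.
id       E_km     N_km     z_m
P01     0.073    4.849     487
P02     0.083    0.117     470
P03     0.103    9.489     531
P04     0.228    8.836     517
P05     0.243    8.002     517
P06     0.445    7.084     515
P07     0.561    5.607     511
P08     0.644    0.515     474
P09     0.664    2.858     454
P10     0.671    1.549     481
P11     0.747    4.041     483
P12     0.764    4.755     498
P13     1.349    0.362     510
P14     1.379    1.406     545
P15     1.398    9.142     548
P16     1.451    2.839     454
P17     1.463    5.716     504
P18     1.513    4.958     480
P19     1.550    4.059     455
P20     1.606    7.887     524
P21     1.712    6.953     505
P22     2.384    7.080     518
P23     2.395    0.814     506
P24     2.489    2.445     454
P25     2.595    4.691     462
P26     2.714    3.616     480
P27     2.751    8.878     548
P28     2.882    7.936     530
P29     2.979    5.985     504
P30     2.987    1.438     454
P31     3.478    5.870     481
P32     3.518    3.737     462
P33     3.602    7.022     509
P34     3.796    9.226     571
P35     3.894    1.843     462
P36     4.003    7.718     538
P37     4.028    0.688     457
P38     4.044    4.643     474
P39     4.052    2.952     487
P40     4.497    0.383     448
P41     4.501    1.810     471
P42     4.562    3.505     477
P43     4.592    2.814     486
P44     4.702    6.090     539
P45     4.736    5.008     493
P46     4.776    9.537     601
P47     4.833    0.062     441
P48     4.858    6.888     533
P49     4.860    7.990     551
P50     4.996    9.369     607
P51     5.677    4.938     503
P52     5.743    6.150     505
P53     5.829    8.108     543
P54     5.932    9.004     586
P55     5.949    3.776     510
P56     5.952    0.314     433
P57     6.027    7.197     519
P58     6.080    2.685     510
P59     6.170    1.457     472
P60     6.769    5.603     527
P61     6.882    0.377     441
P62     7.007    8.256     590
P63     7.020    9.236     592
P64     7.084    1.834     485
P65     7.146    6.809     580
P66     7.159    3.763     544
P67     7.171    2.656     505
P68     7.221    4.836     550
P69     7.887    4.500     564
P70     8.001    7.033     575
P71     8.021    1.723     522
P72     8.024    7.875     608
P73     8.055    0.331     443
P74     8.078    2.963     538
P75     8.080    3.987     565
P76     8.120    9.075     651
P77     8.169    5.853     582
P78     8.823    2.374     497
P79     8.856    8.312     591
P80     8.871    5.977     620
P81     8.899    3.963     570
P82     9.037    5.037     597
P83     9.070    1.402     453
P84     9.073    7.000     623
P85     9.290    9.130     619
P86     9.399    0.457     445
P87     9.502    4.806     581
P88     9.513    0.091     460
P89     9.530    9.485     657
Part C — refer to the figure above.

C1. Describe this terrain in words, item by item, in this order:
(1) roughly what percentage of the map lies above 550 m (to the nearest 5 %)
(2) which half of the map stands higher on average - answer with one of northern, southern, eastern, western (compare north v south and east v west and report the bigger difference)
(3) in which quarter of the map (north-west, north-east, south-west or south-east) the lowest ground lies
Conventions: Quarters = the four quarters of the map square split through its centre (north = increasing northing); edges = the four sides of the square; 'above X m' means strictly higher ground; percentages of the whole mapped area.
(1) About 25 % of the map lies above 550 m.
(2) Taken as a whole, the northern half is higher than the southern.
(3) The lowest point lies in the south-east quarter of the map.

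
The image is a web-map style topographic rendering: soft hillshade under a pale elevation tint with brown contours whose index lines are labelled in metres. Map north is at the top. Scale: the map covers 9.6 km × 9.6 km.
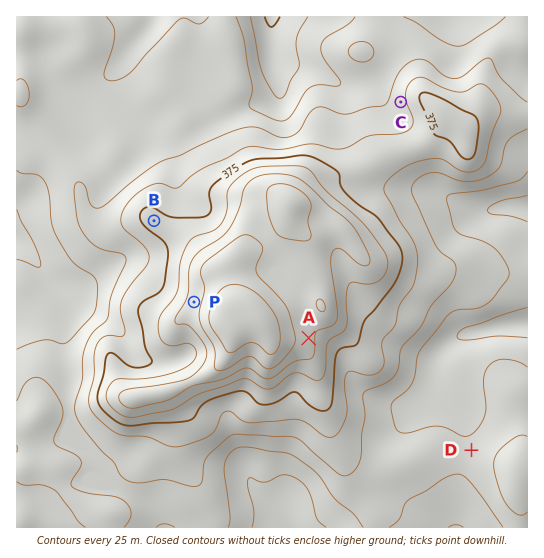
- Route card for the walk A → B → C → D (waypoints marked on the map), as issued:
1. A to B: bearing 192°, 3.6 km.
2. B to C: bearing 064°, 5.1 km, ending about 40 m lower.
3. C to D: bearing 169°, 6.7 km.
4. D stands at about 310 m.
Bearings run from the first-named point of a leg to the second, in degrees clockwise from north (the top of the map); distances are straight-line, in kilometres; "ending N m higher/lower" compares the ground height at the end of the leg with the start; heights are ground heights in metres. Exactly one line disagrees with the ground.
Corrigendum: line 1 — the bearing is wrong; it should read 307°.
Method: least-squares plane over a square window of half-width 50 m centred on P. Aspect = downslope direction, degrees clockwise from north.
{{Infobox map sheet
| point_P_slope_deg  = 4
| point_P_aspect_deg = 284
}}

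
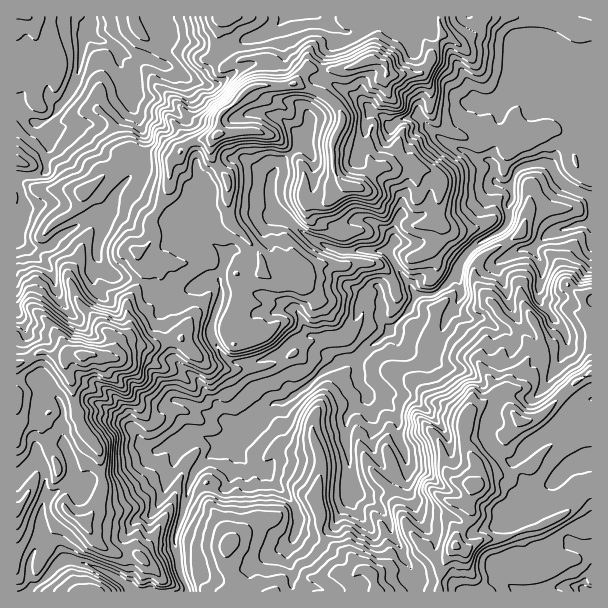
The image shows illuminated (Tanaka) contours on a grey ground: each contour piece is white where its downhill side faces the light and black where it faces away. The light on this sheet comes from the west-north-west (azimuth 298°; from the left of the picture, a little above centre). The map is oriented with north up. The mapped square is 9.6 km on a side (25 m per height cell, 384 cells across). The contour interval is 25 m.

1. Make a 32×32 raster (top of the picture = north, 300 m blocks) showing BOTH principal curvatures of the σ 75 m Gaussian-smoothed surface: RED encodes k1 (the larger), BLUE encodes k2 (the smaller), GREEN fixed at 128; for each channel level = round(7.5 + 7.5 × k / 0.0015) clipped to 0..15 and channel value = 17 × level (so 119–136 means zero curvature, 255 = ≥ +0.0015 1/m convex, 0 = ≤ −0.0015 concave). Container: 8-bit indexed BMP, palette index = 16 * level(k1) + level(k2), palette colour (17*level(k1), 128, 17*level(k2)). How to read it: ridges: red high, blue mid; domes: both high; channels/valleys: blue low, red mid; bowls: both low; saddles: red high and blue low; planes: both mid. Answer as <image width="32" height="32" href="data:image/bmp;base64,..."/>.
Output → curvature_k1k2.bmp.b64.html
<image width="32" height="32" href="data:image/bmp;base64,Qk02CAAAAAAAADYEAAAoAAAAIAAAACAAAAABAAgAAAAAAAAEAAATCwAAEwsAAAABAAAAAAAAAIAAABGAAAAigAAAM4AAAESAAABVgAAAZoAAAHeAAACIgAAAmYAAAKqAAAC7gAAAzIAAAN2AAADugAAA/4AAAACAEQARgBEAIoARADOAEQBEgBEAVYARAGaAEQB3gBEAiIARAJmAEQCqgBEAu4ARAMyAEQDdgBEA7oARAP+AEQAAgCIAEYAiACKAIgAzgCIARIAiAFWAIgBmgCIAd4AiAIiAIgCZgCIAqoAiALuAIgDMgCIA3YAiAO6AIgD/gCIAAIAzABGAMwAigDMAM4AzAESAMwBVgDMAZoAzAHeAMwCIgDMAmYAzAKqAMwC7gDMAzIAzAN2AMwDugDMA/4AzAACARAARgEQAIoBEADOARABEgEQAVYBEAGaARAB3gEQAiIBEAJmARACqgEQAu4BEAMyARADdgEQA7oBEAP+ARAAAgFUAEYBVACKAVQAzgFUARIBVAFWAVQBmgFUAd4BVAIiAVQCZgFUAqoBVALuAVQDMgFUA3YBVAO6AVQD/gFUAAIBmABGAZgAigGYAM4BmAESAZgBVgGYAZoBmAHeAZgCIgGYAmYBmAKqAZgC7gGYAzIBmAN2AZgDugGYA/4BmAACAdwARgHcAIoB3ADOAdwBEgHcAVYB3AGaAdwB3gHcAiIB3AJmAdwCqgHcAu4B3AMyAdwDdgHcA7oB3AP+AdwAAgIgAEYCIACKAiAAzgIgARICIAFWAiABmgIgAd4CIAIiAiACZgIgAqoCIALuAiADMgIgA3YCIAO6AiAD/gIgAAICZABGAmQAigJkAM4CZAESAmQBVgJkAZoCZAHeAmQCIgJkAmYCZAKqAmQC7gJkAzICZAN2AmQDugJkA/4CZAACAqgARgKoAIoCqADOAqgBEgKoAVYCqAGaAqgB3gKoAiICqAJmAqgCqgKoAu4CqAMyAqgDdgKoA7oCqAP+AqgAAgLsAEYC7ACKAuwAzgLsARIC7AFWAuwBmgLsAd4C7AIiAuwCZgLsAqoC7ALuAuwDMgLsA3YC7AO6AuwD/gLsAAIDMABGAzAAigMwAM4DMAESAzABVgMwAZoDMAHeAzACIgMwAmYDMAKqAzAC7gMwAzIDMAN2AzADugMwA/4DMAACA3QARgN0AIoDdADOA3QBEgN0AVYDdAGaA3QB3gN0AiIDdAJmA3QCqgN0Au4DdAMyA3QDdgN0A7oDdAP+A3QAAgO4AEYDuACKA7gAzgO4ARIDuAFWA7gBmgO4Ad4DuAIiA7gCZgO4AqoDuALuA7gDMgO4A3YDuAO6A7gD/gO4AAID/ABGA/wAigP8AM4D/AESA/wBVgP8AZoD/AHeA/wCIgP8AmYD/AKqA/wC7gP8AzID/AN2A/wDugP8A/4D/AJSiuMnosICz9KDHlpeXqISmlpamp4WF1mO0hYaWlZSBpMaAkIDDxvmiooa3hYWGlYeop9i2k4TGprNzhoeXqKaltZOm+NXHxnCml7mohoR0hqbIhaWQ6KP69rSUhISGhraDlce3hZPEwZOYqKiWqIDFobdxovajhNSTlLbX14OGyIDptsentoD2gMjHp8jakPe0c6WS94GkttdjdYaW55XWkcN017aGlbSQ1XOFhYK0+YRidLaTw/ak2LeFhnd2t5Sy5oTVpHWWhbPGlXZ1dYbXtoDYtoKC1LfYpqanhoeGpZPElPiUdHWFt5SFhpeGhsa3kNbFgWT2g+eDhJandna1pYK4+caAlYR0lYaGh5eV+JaSpMeQtvXDpIO3c5Snl7angveTcHHHt5andoZ0l5P4dZOFlpH4oNnGhMf3xXSXt5aC9JKS1IRzk5WGh4ZzgfjGlXWFk7PGt/ikxXD1xnSlc6XGktW0tXPGs5WGdoeEkLWGhIeWtXSFw7XItoD21tZz17XG2OmjtZL41KKkp5emgpSmmJeGdYLUloWmlYHWpOXX+PTXt8ai98Ww98WQpZaWpoGWhYeFp8iWhaeocrSDtvZws9fYc5bYgNaXyPiig5Slp4OWmJWHlpSVtrWBxrH4gLHlkNWEdbfEo5eWpJDIyZOno6Gmx4Kj1qP4oLe4w7WA92Gk5nWGhbaTloWUpce4lISU1pCwodbpotOQxueltdPFhGKjh4eHhZS4p6enqKSlhNSgpeZw94PG15D6k4WTtsaCt8iWp6eohIW3hqi31OLzwdbYx4D0tIGjs7WDgtVxx5KnuMd1doaWtrWXtYCg1MORgpS3yJDA9bOSlrWDyMaShIWFx3V3dqfGdIOQ1qOTobKzp8i31eag94SSkYOEhLeFhIampoaF5pV2ktfn+HO114C21oR0tnDnttjEs+bHybeFdYX4dWT3pYaDx6TH+Pmjg6bYp3RzkOmWcKLEgJaGuLd1c/eUk/WkdWPGkvVipMjG2NjHlISyoJCmuLiEdpaWuNjC6vXkkWGCo8Fx93OmpLamdICUlci3laaIlnSGdYSllJG0teX49vn4goL3xrRw5oOCp6iWmKenl3eUpaS3t6ZjhOekpPaBkZKmUrP5gKDQgNV1d4aHd4eHh5ankpXIdnSE5ZOTpPi3tJLU9qKB+LSR1WR1hYeHh3eHh4e3gMeGhNeDYICQwvb096SztoPp9veThKWlhoeHh4d3h7iBuIWVk4PF6MfFtJSV58P2+fmDxPeA+IWGh4eHh4eXp4OUg5e3lYSkpIKDhYTWc3K0lJOV1Pa3dXV3doaHp5eHhISYyIaFlbjZtraUhYSFhoWVdobWdLa2paanp5c="/>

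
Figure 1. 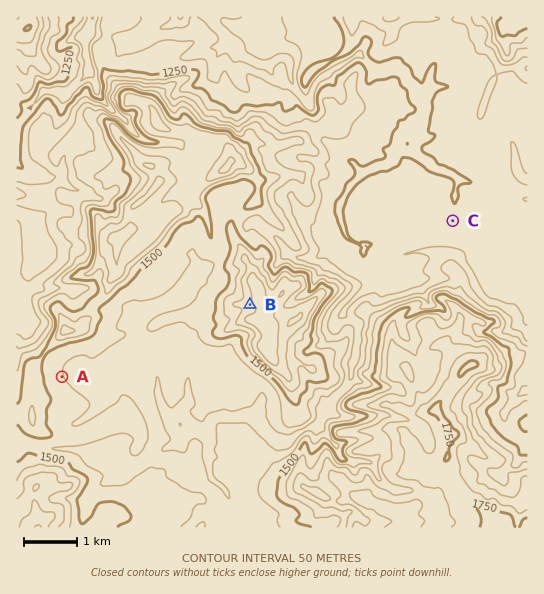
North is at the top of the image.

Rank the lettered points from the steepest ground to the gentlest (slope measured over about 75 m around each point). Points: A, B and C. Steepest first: B A C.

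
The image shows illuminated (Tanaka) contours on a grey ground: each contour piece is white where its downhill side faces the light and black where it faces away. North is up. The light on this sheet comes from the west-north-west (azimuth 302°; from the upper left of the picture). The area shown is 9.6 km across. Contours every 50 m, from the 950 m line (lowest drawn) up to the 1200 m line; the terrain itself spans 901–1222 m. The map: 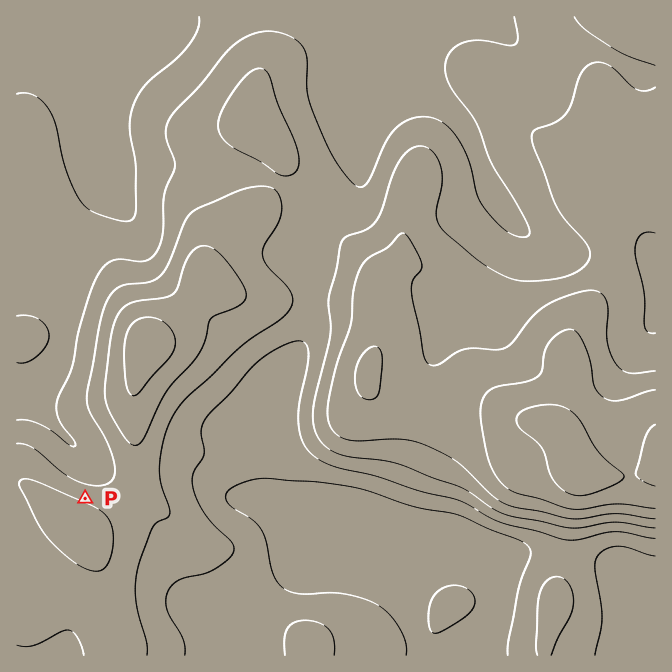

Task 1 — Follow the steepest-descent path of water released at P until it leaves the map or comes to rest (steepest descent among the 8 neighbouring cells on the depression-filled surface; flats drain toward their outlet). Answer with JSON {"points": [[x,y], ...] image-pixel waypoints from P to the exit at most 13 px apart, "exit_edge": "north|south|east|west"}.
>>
{"points": [[85, 498], [85, 485], [85, 472], [85, 458], [74, 445], [60, 432], [47, 418], [35, 405], [34, 392], [24, 388], [17, 388]], "exit_edge": "west"}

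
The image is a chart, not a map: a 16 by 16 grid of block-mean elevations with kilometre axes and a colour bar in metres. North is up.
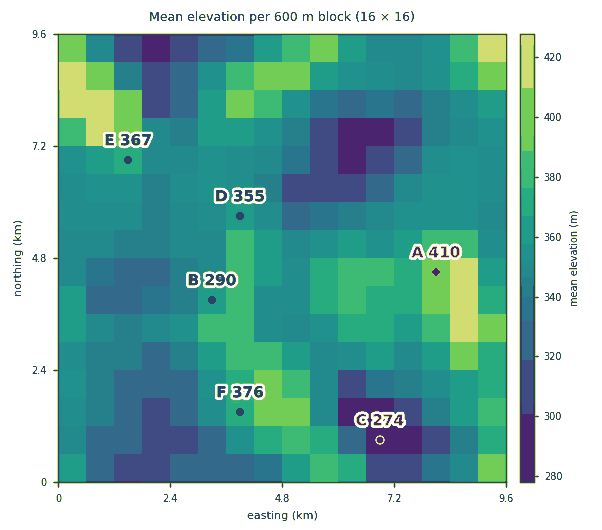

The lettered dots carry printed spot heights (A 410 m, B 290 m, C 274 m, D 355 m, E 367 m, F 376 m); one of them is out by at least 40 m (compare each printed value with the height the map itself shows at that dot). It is B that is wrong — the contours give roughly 360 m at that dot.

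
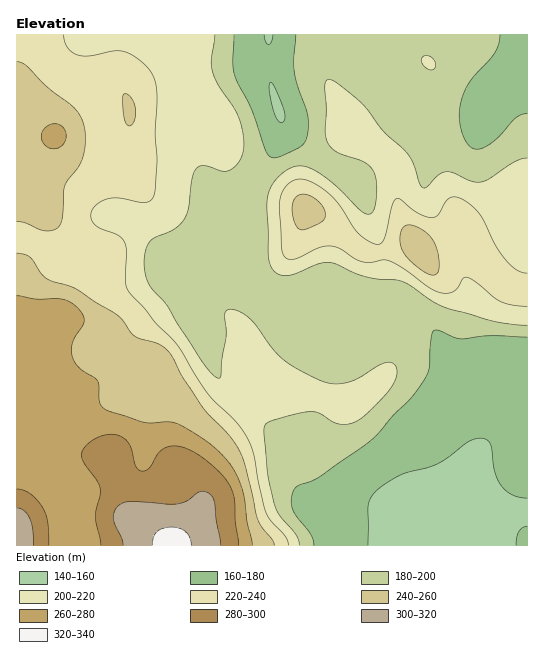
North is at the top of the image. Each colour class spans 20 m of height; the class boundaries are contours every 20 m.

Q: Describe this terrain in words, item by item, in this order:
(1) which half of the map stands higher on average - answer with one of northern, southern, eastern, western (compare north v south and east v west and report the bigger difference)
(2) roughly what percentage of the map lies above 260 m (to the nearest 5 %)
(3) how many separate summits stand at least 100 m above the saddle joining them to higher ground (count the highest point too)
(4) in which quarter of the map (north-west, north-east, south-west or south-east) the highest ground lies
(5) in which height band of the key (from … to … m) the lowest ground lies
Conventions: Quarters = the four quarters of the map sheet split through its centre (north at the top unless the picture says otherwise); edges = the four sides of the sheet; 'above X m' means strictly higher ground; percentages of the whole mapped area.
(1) Taken as a whole, the western half is higher than the eastern.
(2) Ground above 260 m makes up about 15 % of the sheet.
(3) There is 1 summit with 100 m or more of prominence.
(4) Look to the south-west quarter for the highest ground.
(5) The lowest ground lies in the 140–160 m band.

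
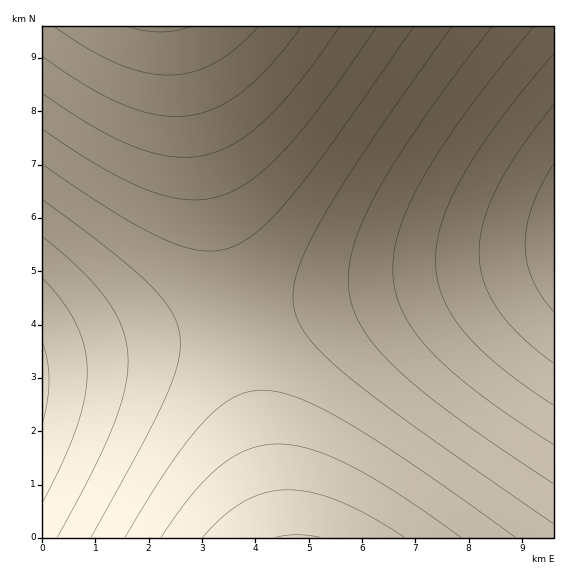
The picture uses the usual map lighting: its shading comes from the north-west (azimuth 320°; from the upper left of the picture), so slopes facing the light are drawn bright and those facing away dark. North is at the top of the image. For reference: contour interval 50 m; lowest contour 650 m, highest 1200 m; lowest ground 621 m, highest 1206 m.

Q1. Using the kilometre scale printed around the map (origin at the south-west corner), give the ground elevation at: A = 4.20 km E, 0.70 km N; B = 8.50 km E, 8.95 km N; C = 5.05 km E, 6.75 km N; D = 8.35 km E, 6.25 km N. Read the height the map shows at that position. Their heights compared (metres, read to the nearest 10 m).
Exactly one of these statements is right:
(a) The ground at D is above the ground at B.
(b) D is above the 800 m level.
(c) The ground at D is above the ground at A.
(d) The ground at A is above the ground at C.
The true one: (d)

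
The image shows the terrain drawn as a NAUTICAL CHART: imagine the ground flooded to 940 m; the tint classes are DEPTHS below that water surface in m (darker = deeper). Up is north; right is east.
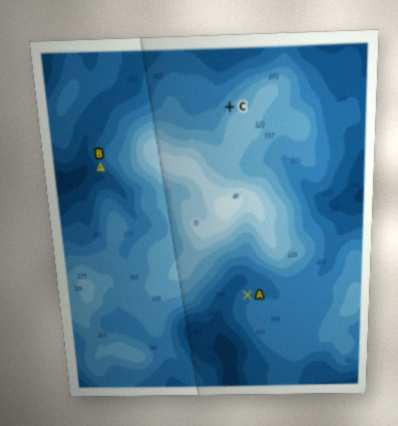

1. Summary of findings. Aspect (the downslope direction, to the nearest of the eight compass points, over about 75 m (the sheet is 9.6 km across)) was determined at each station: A NW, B SW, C NW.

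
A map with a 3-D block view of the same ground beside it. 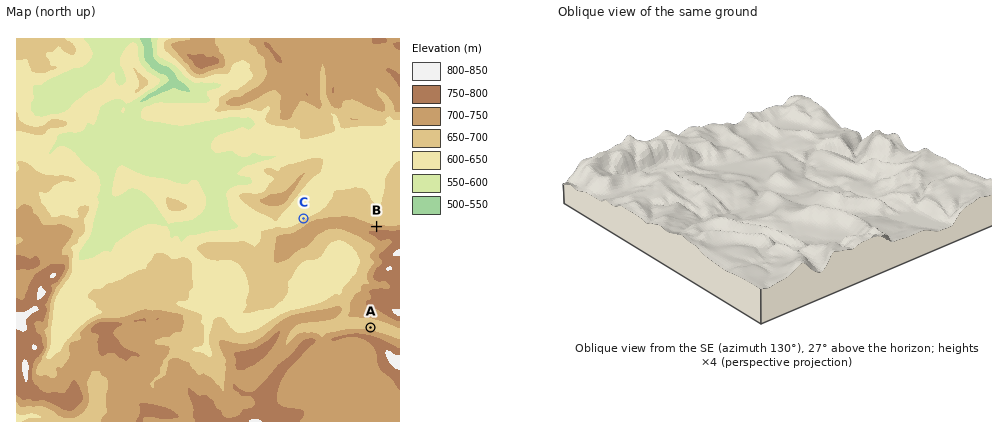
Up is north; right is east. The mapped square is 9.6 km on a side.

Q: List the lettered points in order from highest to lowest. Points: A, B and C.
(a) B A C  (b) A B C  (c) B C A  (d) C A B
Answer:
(a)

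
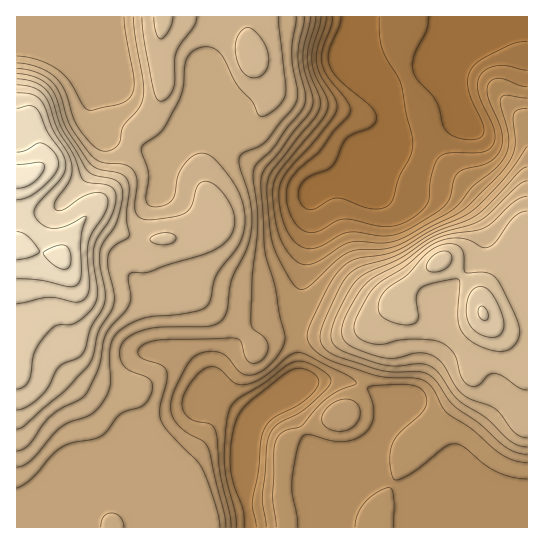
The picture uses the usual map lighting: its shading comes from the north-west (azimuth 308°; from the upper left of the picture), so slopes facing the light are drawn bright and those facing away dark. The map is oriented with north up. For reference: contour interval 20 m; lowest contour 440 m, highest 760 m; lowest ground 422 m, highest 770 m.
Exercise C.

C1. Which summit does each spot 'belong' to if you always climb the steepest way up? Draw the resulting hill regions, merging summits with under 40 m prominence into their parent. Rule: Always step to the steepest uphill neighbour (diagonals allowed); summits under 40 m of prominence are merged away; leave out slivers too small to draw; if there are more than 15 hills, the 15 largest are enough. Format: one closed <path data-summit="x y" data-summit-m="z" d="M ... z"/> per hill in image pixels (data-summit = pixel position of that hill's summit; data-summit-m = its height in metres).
<path data-summit="17 177" data-summit-m="770" d="M87 16l-71 1 0 510 385 1 2-39-40-18-12 16 13-32 11-12 10-17-1-29-29-14-25-3-21 3-20 18-2 0 12-26-3-54 13-86 2-38 9-8-13 2-38-18-22-13-21-24-11-4-30 1-19 22-9-2-15-6-40-12-6-6-5-14 0-10 4-16-7-15z"/><path data-summit="483 314" data-summit-m="682" d="M527 16l-70 0-4 21 0 18-6 23 14 39-22 11-34 9-7 0-5-10-6 6-12 7-22 22-8 18-20 5-14 12-2 38-13 86 3 54-12 26 2 0 20-18 21-3 25 3 29 14 1 29-10 17-11 12-13 32 12-16 40 18-1 39 126-1z"/><path data-summit="163 17" data-summit-m="644" d="M361 16l-272 0-1 58 7 15-4 16 1 16 4 8 11 8 15 3 40 15 4 0 19-22 30-1 11 4 21 24 12 8 44 21 10 2 20-8 9-2 5-3 6-16 22-22 12-7 6-7-2-19-15-25-9-24z"/>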